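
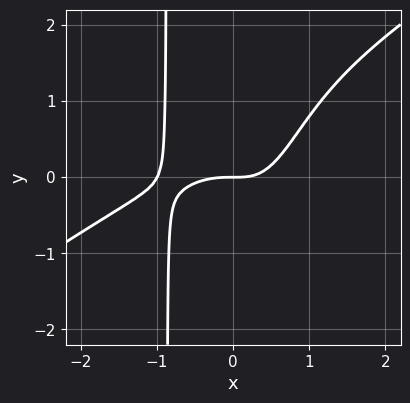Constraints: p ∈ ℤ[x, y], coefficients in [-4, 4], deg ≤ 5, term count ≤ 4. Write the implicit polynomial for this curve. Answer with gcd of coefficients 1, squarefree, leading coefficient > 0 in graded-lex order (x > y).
Degree: no degree-3 curve has this shape, so deg p = 4.
Against the integer gridlines: among the integer gridlines, it crosses the x-axis at x ∈ {-1, 0}; it meets the y-axis at y = 0 (among the integer gridlines).
Fitting integer coefficients to these (and the overall shape) gives p.

2*x^4 - 3*x^3*y + 2*x^3 - 2*y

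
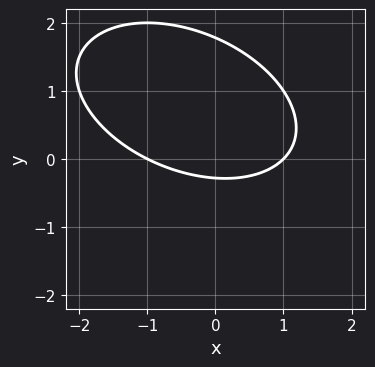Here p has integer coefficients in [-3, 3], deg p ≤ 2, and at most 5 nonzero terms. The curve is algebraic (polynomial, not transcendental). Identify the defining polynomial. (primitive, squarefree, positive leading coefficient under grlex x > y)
x^2 + x*y + 2*y^2 - 3*y - 1

1. Degree: a generic line meets the curve in up to 2 points, so deg p = 2.
2. From the axis intercepts and sections: among the integer gridlines, it crosses the x-axis at x ∈ {-1, 1}.
3. Together with the visible shape, these determine p as stated.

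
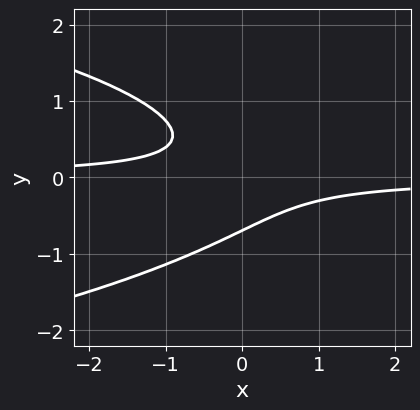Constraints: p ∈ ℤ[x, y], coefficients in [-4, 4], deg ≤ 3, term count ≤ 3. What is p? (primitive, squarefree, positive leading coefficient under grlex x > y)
First, degree: the shape is more complex than any degree-2 curve, so deg p = 3.
Next, checking where it meets the axes: it misses every integer gridline on the x-axis.
Finally, fitting integer coefficients to these (and the overall shape) gives p.

3*y^3 + 3*x*y + 1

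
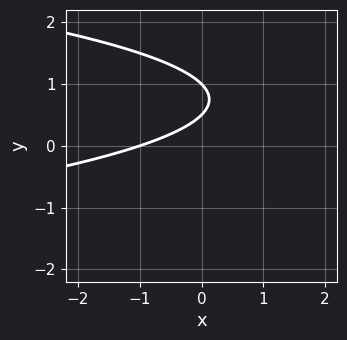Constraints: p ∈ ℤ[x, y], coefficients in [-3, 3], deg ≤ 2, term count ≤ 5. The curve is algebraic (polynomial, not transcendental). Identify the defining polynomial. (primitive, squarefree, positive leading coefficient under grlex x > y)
First, the degree is 2 — no degree-1 curve has this shape.
Next, from the visible intercepts: it crosses the y-axis at the gridline y = 1; it crosses the x-axis at the gridline x = -1.
Finally, the integer polynomial consistent with all of this is the stated p.

2*y^2 + x - 3*y + 1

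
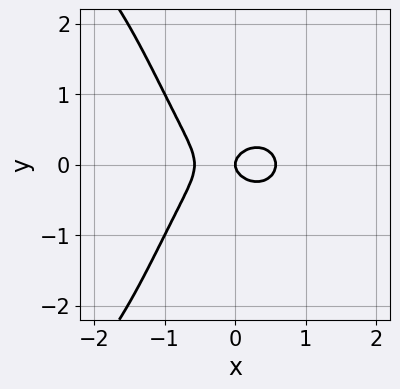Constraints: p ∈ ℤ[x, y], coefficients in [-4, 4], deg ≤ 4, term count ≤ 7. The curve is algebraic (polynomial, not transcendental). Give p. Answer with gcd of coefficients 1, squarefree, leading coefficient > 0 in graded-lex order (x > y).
x^2*y^2 + 3*x^3 + 2*x*y^2 + 3*y^2 - x

deg p = 4.
Symmetries: mirror symmetry y ↦ −y ⇒ only even powers of y.
Observable constraints: it crosses the x-axis at the gridline x = 0; one y-axis crossing is at y = 0.
The integer polynomial consistent with all of this is the stated p.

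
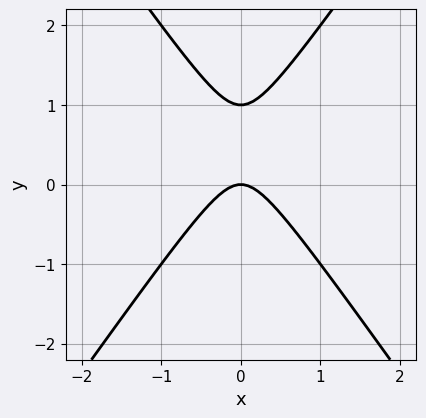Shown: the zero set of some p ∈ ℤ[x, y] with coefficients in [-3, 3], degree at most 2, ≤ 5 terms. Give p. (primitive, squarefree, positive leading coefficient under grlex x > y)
2*x^2 - y^2 + y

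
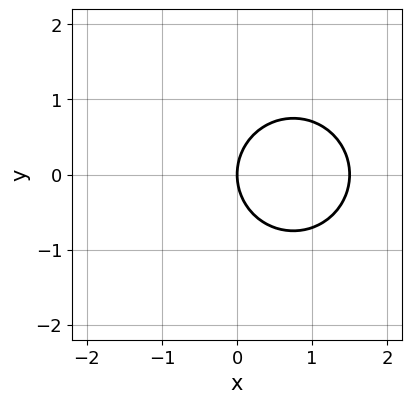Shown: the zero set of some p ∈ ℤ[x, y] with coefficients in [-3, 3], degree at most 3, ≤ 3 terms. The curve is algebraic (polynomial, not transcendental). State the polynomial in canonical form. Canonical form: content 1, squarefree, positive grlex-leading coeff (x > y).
First, deg p = 2. The shape is more complex than any degree-1 curve.
Then, symmetries: it's symmetric under y → −y, forcing even powers of y.
Next, checking where it meets the axes: one y-axis crossing is at y = 0; one x-axis crossing is at x = 0.
Finally, solving for integer coefficients yields p as stated.

2*x^2 + 2*y^2 - 3*x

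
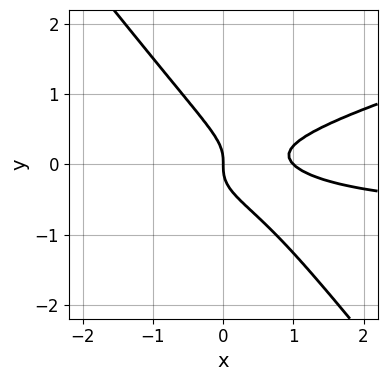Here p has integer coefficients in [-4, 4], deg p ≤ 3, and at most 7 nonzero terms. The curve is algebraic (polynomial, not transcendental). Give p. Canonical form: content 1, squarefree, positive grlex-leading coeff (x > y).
x^2*y - 3*x*y^2 - 3*y^3 + x^2 - x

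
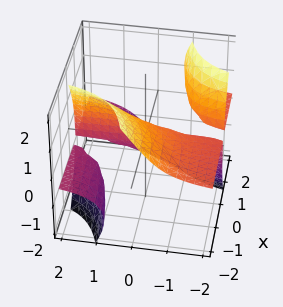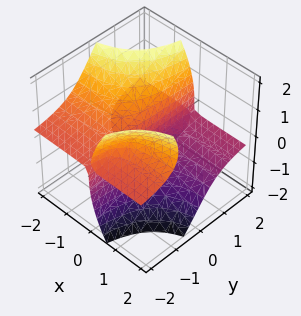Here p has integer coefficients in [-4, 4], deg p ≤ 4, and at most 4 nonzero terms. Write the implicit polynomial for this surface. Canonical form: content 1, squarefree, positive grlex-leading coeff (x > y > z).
3*x*y*z + z^3 + 2*x

1. There are 3 components. They look like related sheets of one shape, so recover p as a whole.
2. The degree is 3 — no degree-2 surface has this shape.
3. Observable constraints: one x-axis crossing is at x = 0; every point of the y-axis in the box is on the surface.
4. These observations pin down the coefficients.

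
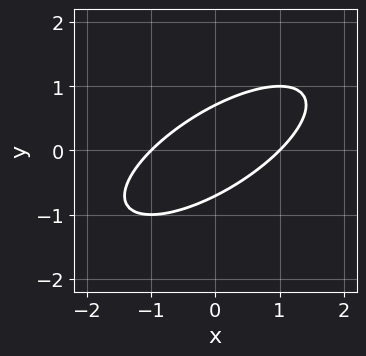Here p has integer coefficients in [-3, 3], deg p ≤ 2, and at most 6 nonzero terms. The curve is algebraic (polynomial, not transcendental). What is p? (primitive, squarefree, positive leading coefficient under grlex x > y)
First, degree: no degree-1 curve has this shape, so deg p = 2.
Next, from the axis intercepts and sections: the x-axis gridline crossings are at x ∈ {-1, 1}.
Finally, fitting integer coefficients to these (and the overall shape) gives p.

x^2 - 2*x*y + 2*y^2 - 1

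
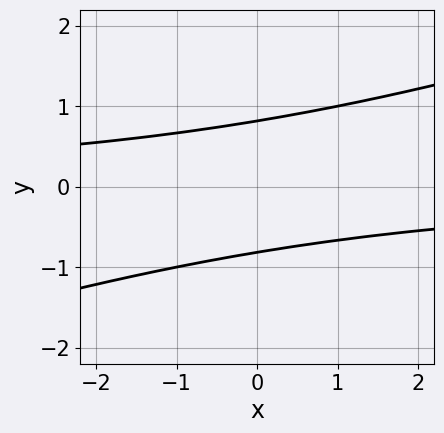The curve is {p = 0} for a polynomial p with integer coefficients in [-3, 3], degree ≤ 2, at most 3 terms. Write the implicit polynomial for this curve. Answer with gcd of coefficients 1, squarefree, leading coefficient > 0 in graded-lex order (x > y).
x*y - 3*y^2 + 2

First, the degree is 2 — a generic line meets the curve in up to 2 points.
Then, from the visible intercepts: the curve avoids every integer x-axis point in the box.
Finally, these observations pin down the coefficients.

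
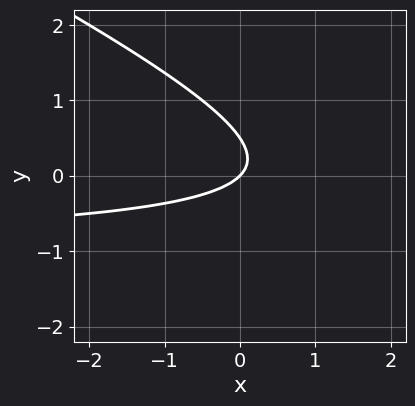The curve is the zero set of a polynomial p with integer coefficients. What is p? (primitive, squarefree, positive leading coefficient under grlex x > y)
First, the degree is 2 — no degree-1 curve has this shape.
Next, against the integer gridlines: one x-axis crossing is at x = 0; one y-axis crossing is at y = 0.
Finally, fitting integer coefficients to these (and the overall shape) gives p.

x*y + 2*y^2 + x - y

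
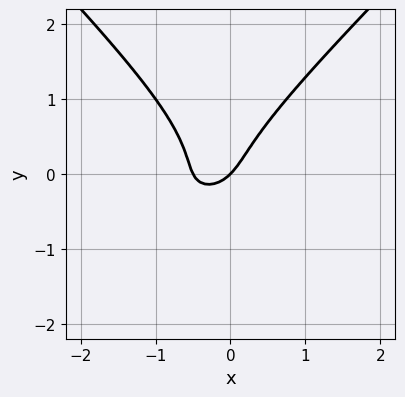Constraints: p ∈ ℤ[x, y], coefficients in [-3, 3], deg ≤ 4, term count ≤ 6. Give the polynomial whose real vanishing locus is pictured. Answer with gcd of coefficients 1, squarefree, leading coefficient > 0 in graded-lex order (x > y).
(a) deg p = 3. The shape is more complex than any degree-2 curve.
(b) Against the integer gridlines: it crosses the y-axis at the gridline y = 0; one x-axis crossing is at x = 0.
(c) These observations pin down the coefficients.

2*x^2*y - 2*y^3 + 2*x^2 + x - y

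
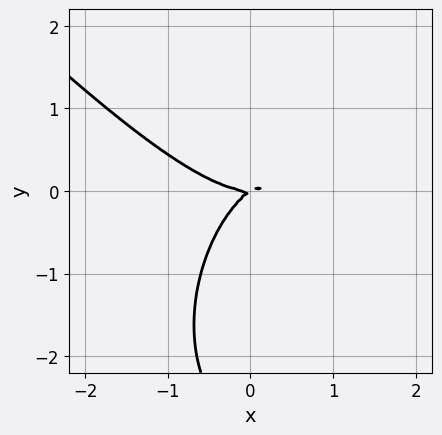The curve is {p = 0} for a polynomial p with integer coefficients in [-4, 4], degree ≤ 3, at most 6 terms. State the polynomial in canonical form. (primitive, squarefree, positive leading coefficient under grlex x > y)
2*x^3 + x^2*y + y^3 - 2*x*y + 3*y^2

1. deg p = 3. A generic line meets the curve in up to 3 points.
2. Checking where it meets the axes: it crosses the x-axis at the gridline x = 0; it crosses the y-axis at the gridline y = 0.
3. Matching integer coefficients to the picture gives p.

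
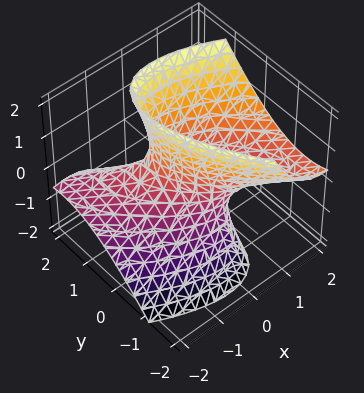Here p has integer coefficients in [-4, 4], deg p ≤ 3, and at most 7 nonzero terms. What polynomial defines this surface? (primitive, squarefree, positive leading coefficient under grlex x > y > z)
deg p = 2. A generic line meets the surface in up to 2 points.
From the visible intercepts: the surface avoids every integer z-axis point in the box.
Solving for integer coefficients yields p as stated.

2*x^2 + 3*x*y - 3*x*z + 2*y^2 - z^2 - 1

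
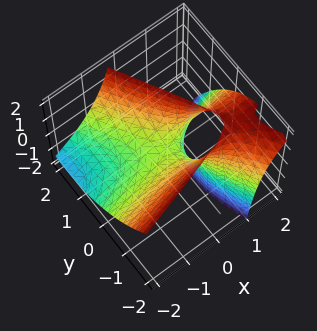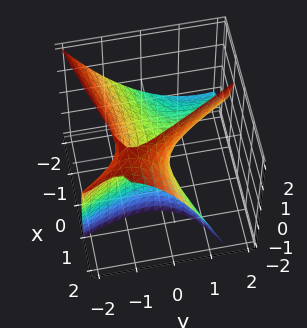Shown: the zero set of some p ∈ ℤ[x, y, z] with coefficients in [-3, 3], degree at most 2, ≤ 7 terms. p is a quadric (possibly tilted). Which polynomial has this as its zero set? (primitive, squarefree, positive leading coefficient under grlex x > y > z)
Degree: the shape is more complex than any degree-1 surface, so deg p = 2.
Observable constraints: it meets the x-axis at x = 0 (among the integer gridlines); one y-axis crossing is at y = 0.
The integer polynomial consistent with all of this is the stated p.

x^2 - 3*x*y - 3*x*z - 2*y^2 + 2*z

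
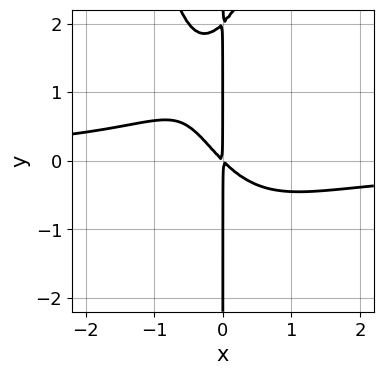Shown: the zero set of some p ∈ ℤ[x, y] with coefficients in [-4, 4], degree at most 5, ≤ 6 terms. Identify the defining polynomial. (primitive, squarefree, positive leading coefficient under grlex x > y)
First, deg p = 4. A generic line meets the curve in up to 4 points.
Next, reading off the gridlines: every point of the y-axis in the box is on the curve.
Finally, the integer polynomial consistent with all of this is the stated p.

2*x^3*y - x*y^2 + 2*x^2 + 2*x*y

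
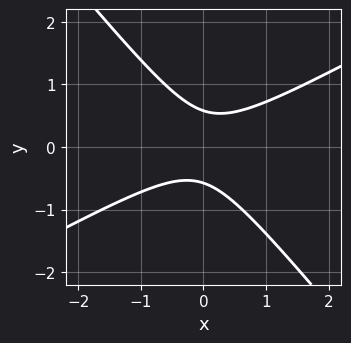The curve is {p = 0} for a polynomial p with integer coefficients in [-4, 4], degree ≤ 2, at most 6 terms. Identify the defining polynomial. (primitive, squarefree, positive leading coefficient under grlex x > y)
First, deg p = 2. No degree-1 curve has this shape.
Next, from the axis intercepts and sections: the curve avoids every integer x-axis point in the box.
Finally, assembling these constraints gives the stated polynomial.

2*x^2 - 2*x*y - 3*y^2 + 1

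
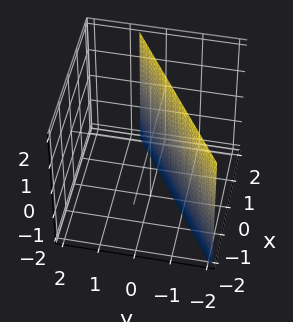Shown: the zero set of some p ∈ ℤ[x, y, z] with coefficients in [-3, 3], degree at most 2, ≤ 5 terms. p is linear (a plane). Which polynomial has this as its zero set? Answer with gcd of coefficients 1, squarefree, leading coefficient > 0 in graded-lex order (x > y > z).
2*x - 3*y - 2

deg p = 1. The surface is flat (a plane).
From the axis intercepts and sections: it misses every integer gridline on the z-axis; one x-axis crossing is at x = 1.
Assembling these constraints gives the stated polynomial.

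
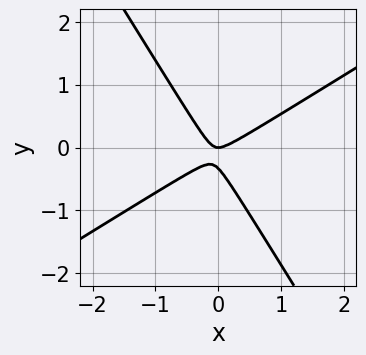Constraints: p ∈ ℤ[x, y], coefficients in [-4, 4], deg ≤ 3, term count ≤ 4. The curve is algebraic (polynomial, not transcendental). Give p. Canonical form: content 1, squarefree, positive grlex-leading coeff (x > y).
Degree: the shape is more complex than any degree-1 curve, so deg p = 2.
Against the integer gridlines: it crosses the x-axis at the gridline x = 0; it crosses the y-axis at the gridline y = 0.
The integer polynomial consistent with all of this is the stated p.

3*x^2 - 3*x*y - 3*y^2 - y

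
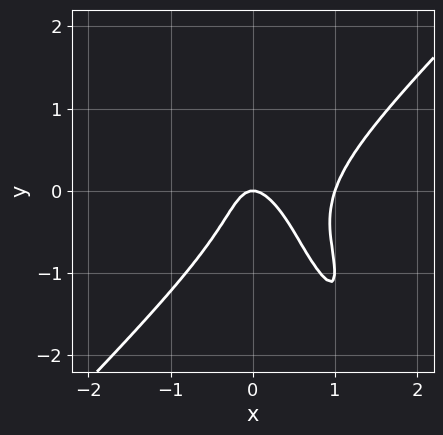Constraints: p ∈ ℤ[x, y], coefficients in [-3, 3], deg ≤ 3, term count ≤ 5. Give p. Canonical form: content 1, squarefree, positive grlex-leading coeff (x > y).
The degree is 3 — no degree-2 curve has this shape.
Observable constraints: among the integer gridlines, it crosses the x-axis at x ∈ {0, 1}; it crosses the y-axis at the gridline y = 0.
The integer polynomial consistent with all of this is the stated p.

3*x^3 - 2*x*y^2 - y^3 - 3*x^2 - y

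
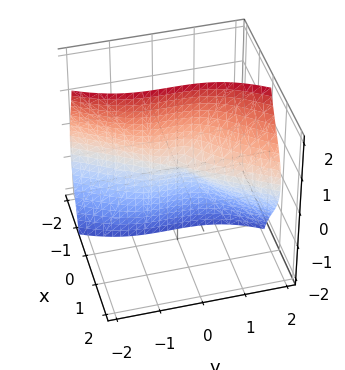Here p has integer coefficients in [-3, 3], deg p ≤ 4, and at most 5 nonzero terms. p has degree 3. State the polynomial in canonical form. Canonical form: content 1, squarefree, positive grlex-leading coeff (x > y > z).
First, degree: no degree-2 surface has this shape, so deg p = 3.
Next, from the axis intercepts and sections: one x-axis crossing is at x = 0; it crosses the z-axis at the gridline z = 0; it crosses the y-axis at the gridline y = 0.
Finally, matching integer coefficients to the picture gives p.

2*x^3 + x*y^2 + 3*x*z^2 - y^3 + z^2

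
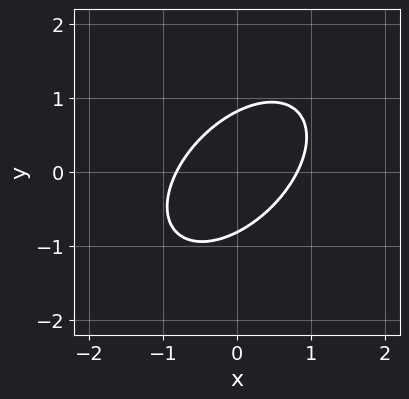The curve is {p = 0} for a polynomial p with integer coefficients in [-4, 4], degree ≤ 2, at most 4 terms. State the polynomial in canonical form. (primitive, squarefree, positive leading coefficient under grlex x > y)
3*x^2 - 3*x*y + 3*y^2 - 2

First, the degree is 2 — no degree-1 curve has this shape.
Finally, the integer polynomial consistent with all of this is the stated p.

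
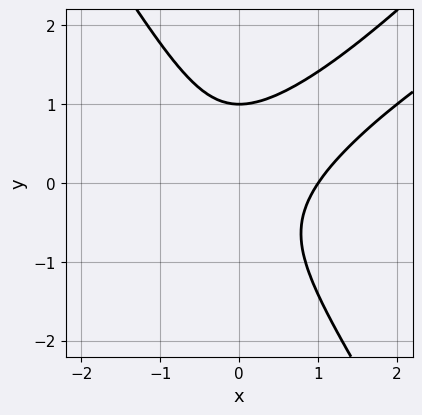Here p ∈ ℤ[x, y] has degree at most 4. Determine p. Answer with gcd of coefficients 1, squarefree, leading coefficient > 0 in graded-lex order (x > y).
x^3 - 2*x^2*y + y^3 - 1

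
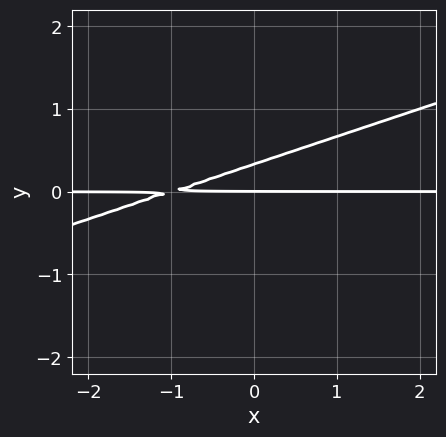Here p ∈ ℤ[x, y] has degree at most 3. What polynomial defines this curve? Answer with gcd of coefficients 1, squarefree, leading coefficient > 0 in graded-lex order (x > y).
x*y - 3*y^2 + y

First, the degree is 2 — no degree-1 curve has this shape.
Then, from the axis intercepts and sections: it crosses the y-axis at the gridline y = 0; every point of the x-axis in the box is on the curve.
Finally, matching integer coefficients to the picture gives p.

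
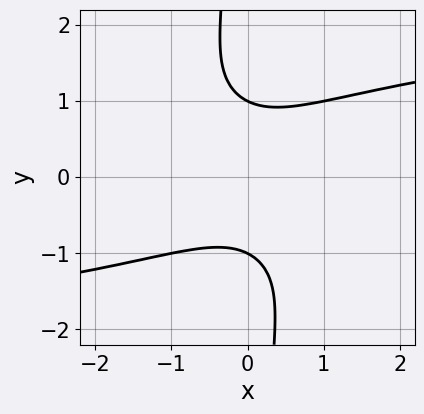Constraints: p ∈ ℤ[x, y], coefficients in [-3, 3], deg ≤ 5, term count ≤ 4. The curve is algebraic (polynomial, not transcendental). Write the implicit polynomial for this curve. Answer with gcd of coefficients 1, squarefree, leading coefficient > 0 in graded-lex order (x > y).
The degree is 4 — a generic line meets the curve in up to 4 points.
Checking where it meets the axes: among the integer gridlines, it crosses the y-axis at y ∈ {-1, 1}; no x-intercept at any integer in the box.
Solving for integer coefficients yields p as stated.

x*y^3 - x^2 + y^2 - 1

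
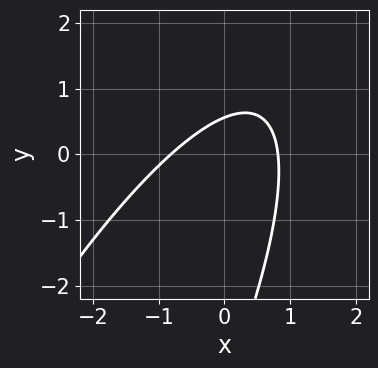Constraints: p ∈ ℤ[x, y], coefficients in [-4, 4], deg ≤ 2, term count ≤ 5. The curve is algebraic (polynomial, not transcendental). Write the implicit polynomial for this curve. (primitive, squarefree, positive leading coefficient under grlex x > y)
3*x^2 - 3*x*y + y^2 + 3*y - 2

First, the degree is 2 — no degree-1 curve has this shape.
Finally, solving for integer coefficients yields p as stated.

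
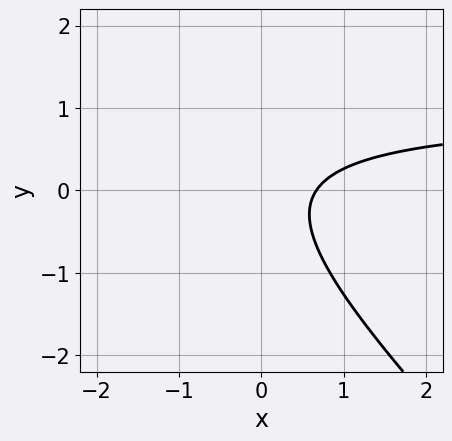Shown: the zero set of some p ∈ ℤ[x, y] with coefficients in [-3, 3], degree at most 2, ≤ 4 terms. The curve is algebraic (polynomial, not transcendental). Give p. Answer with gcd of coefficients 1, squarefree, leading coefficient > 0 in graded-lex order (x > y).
3*x*y + 3*y^2 - 3*x + 2

First, degree: a generic line meets the curve in up to 2 points, so deg p = 2.
Next, checking where it meets the axes: no y-intercept at any integer in the box.
Finally, putting this together gives p.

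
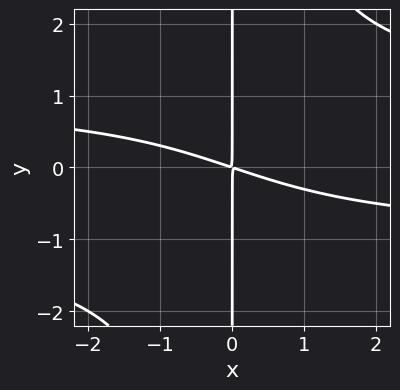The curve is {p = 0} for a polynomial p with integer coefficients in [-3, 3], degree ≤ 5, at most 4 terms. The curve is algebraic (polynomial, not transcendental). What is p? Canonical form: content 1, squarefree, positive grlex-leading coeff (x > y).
x^2*y^2 - x^2 - 3*x*y

(a) deg p = 4. No degree-3 curve has this shape.
(b) Against the integer gridlines: the visible y-axis segment lies entirely on the curve.
(c) Assembling these constraints gives the stated polynomial.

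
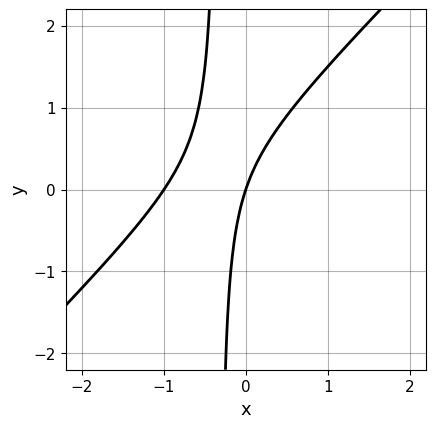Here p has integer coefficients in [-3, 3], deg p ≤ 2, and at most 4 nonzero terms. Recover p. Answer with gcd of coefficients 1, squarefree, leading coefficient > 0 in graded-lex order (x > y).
1. The degree is 2 — the shape is more complex than any degree-1 curve.
2. From the axis intercepts and sections: it meets the y-axis at y = 0 (among the integer gridlines); the x-axis gridline crossings are at x ∈ {-1, 0}.
3. Putting this together gives p.

3*x^2 - 3*x*y + 3*x - y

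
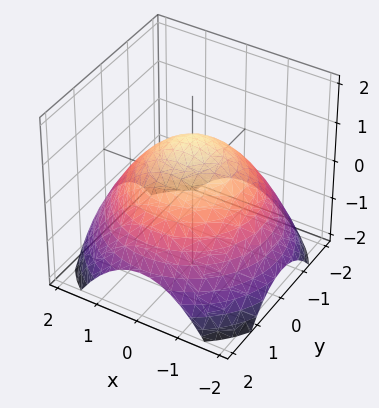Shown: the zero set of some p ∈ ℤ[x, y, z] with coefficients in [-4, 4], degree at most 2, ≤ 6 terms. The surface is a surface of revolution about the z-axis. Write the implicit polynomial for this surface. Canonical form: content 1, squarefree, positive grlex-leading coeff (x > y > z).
x^2 + y^2 + 2*z - 2

(a) deg p = 2.
(b) Symmetries: the surface is invariant under rotation about z: p = q(x² + y², z).
(c) Checking where it meets the axes: a circular section at z = 0 has radius between 1 and 2; it crosses the z-axis at the gridline z = 1.
(d) Putting this together gives p.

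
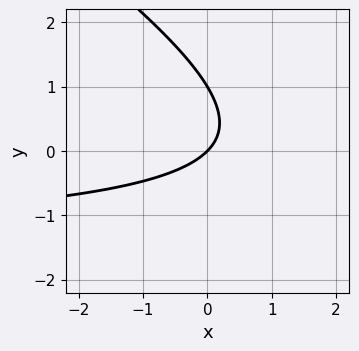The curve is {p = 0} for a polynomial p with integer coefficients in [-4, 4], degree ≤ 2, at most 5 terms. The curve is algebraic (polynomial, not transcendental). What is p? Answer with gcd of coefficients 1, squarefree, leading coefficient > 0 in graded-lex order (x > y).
(a) The degree is 2 — no degree-1 curve has this shape.
(b) Observable constraints: the y-axis gridline crossings are at y ∈ {0, 1}; one x-axis crossing is at x = 0.
(c) Together with the visible shape, these determine p as stated.

2*x*y + 3*y^2 + 3*x - 3*y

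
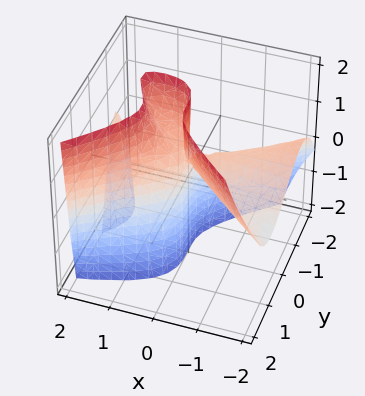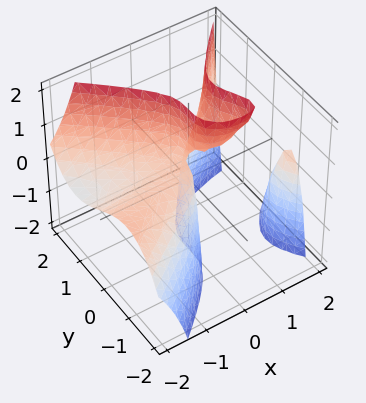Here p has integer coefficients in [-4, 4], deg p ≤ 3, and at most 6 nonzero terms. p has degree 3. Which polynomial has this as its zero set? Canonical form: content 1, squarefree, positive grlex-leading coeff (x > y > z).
2*x^2*y + 2*x^2*z - 3*y^3 - 3*x*z + 2*x

First, I count 2 distinct pieces. Treating them together as one polynomial.
Then, the degree is 3 — no degree-2 surface has this shape.
Next, checking where it meets the axes: the visible z-axis segment lies entirely on the surface; it meets the x-axis at x = 0 (among the integer gridlines); it meets the y-axis at y = 0 (among the integer gridlines).
Finally, matching integer coefficients to the picture gives p.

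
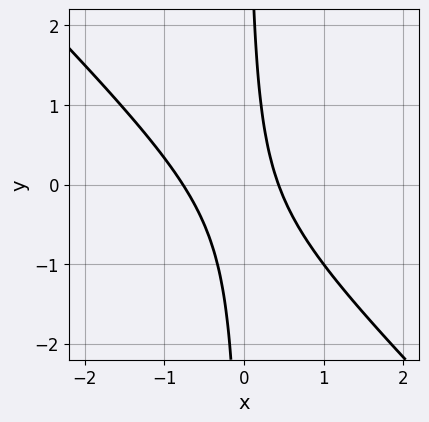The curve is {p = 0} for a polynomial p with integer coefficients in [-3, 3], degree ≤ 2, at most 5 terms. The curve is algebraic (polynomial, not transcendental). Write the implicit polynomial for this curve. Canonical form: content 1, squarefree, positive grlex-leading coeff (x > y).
3*x^2 + 3*x*y + x - 1

1. deg p = 2.
2. Checking where it meets the axes: the curve avoids every integer y-axis point in the box.
3. Solving for integer coefficients yields p as stated.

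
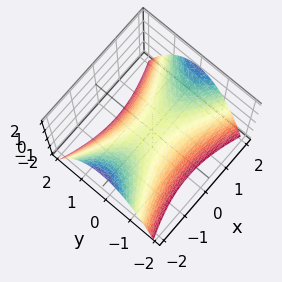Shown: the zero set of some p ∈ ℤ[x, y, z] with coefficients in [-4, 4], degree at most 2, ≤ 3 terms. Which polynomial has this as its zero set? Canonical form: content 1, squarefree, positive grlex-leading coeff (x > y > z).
x^2 - 3*y^2 - 3*z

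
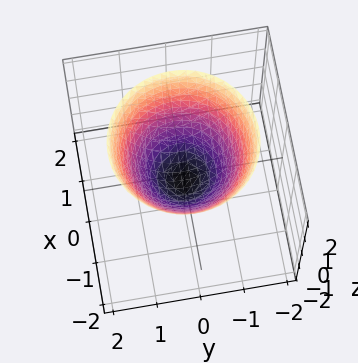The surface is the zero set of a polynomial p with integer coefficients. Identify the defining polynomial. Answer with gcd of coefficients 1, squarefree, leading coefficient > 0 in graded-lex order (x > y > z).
deg p = 2.
Symmetry: the surface is invariant under rotation about z: p = q(x² + y², z).
From the visible intercepts: a circular section at z = 1 has radius between 1 and 2.
Putting this together gives p.

2*x^2 + 2*y^2 - 2*z - 1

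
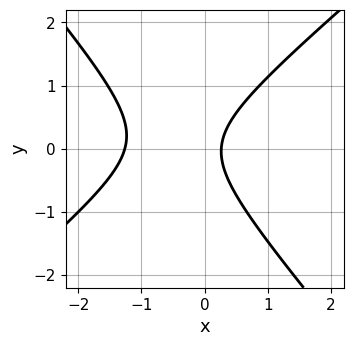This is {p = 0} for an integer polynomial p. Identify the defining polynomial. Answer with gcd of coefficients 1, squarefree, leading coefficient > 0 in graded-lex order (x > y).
deg p = 2.
Against the integer gridlines: it misses every integer gridline on the y-axis.
The integer polynomial consistent with all of this is the stated p.

3*x^2 - x*y - 3*y^2 + 3*x - 1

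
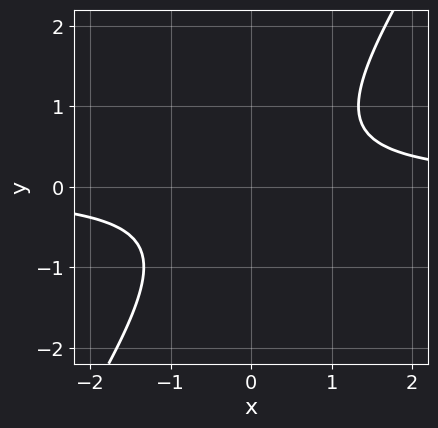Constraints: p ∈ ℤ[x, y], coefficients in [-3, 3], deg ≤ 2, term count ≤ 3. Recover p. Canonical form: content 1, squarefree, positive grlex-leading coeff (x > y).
3*x*y - 2*y^2 - 2

(a) The degree is 2 — a generic line meets the curve in up to 2 points.
(b) Against the integer gridlines: the curve avoids every integer y-axis point in the box; no x-intercept at any integer in the box.
(c) Assembling these constraints gives the stated polynomial.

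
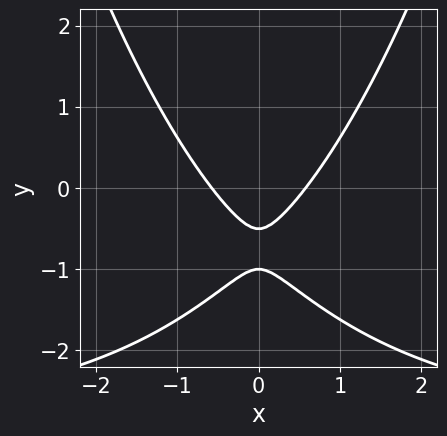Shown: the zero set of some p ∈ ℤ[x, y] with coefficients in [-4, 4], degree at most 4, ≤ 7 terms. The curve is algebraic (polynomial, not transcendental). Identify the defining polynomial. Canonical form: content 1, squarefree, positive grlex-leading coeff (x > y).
The degree is 3 — the shape is more complex than any degree-2 curve.
Symmetries: it's symmetric under x → −x, forcing even powers of x.
Against the integer gridlines: it crosses the y-axis at the gridline y = -1.
Assembling these constraints gives the stated polynomial.

x^2*y + 3*x^2 - 2*y^2 - 3*y - 1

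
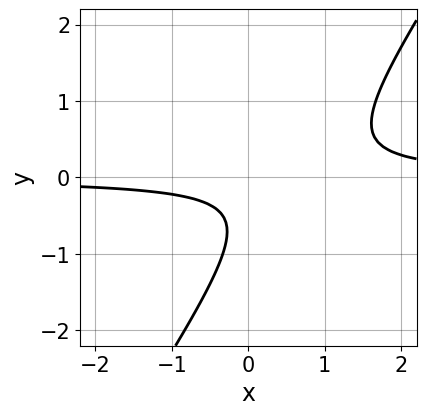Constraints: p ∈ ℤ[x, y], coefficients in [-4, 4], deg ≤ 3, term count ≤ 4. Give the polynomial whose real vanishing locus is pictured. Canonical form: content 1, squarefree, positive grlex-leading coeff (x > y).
3*x*y - 2*y^2 - 2*y - 1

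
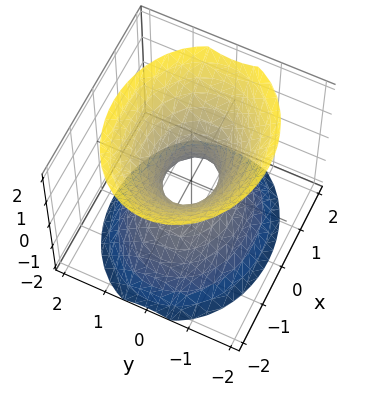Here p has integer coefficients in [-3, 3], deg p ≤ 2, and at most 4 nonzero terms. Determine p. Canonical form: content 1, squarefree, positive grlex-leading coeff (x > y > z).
2*x^2 + 3*y^2 - 2*z^2 - 1

deg p = 2. One connected sheet with a waist; a quadric.
Symmetries: the x ↦ −x reflection is a symmetry, so x appears only in even powers; the z ↦ −z reflection is a symmetry, so z appears only in even powers; mirror symmetry y ↦ −y ⇒ only even powers of y.
Checking where it meets the axes: the surface avoids every integer z-axis point in the box.
Together with the visible shape, these determine p as stated.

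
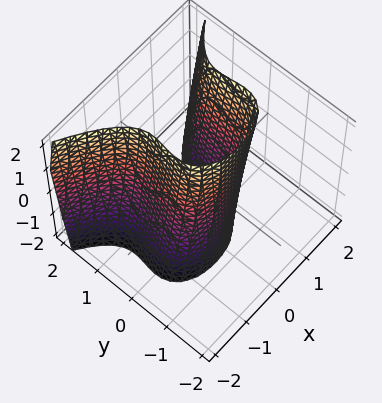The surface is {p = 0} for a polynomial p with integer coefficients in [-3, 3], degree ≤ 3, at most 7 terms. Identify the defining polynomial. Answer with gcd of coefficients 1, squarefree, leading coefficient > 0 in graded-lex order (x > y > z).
3*y^3 - 3*x^2 + x*z - 3*y^2 + 3

(a) deg p = 3.
(b) From the axis intercepts and sections: among the integer gridlines, it crosses the x-axis at x ∈ {-1, 1}; the surface avoids every integer z-axis point in the box.
(c) Assembling these constraints gives the stated polynomial.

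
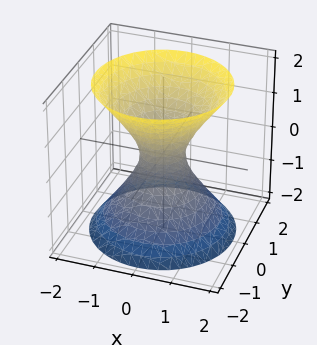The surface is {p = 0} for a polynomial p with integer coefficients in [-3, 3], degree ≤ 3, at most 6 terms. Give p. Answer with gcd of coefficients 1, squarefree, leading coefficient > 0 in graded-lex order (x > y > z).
3*x^2 + 3*y^2 - 2*z^2 - 1

First, deg p = 2. A generic line meets the surface in up to 2 points.
Next, symmetries: rotational symmetry about the z-axis ⇒ p depends on x, y only through x² + y².
Next, reading off the gridlines: a circular section at z = -2 has radius between 1 and 2; no z-intercept at any integer in the box.
Finally, these observations pin down the coefficients.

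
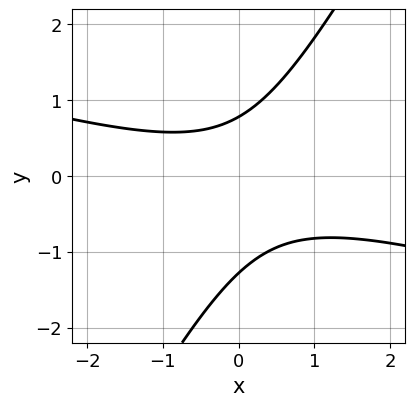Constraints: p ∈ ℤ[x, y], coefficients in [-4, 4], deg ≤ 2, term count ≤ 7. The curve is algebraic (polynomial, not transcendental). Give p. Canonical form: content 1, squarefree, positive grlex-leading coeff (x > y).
x^2 + 3*x*y - 2*y^2 - y + 2

1. Degree: the shape is more complex than any degree-1 curve, so deg p = 2.
2. From the axis intercepts and sections: it misses every integer gridline on the x-axis.
3. These observations pin down the coefficients.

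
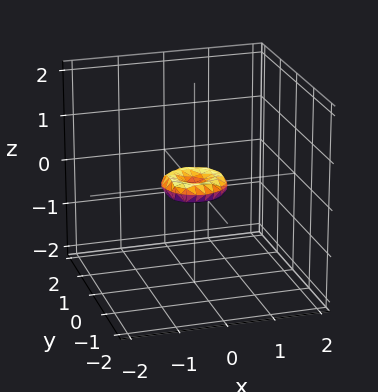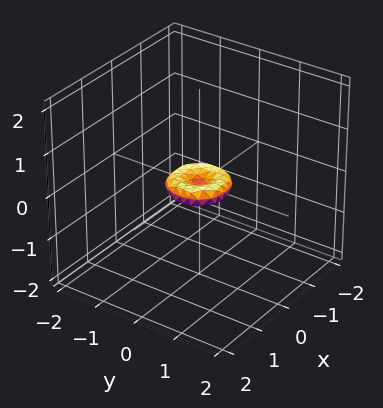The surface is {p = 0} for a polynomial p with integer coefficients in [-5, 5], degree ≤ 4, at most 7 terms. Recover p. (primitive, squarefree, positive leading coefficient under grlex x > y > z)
2*x^4 + 4*x^2*y^2 + 2*y^4 - x^2 - y^2 + 3*z^2

(a) Degree: a generic line meets the surface in up to 4 points, so deg p = 4.
(b) By symmetry, every cross-section ⟂ z is a circle, so x, y appear only via x² + y².
(c) From the axis intercepts and sections: one y-axis crossing is at y = 0; a circular section at z = 0 has radius between 0 and 1; it crosses the x-axis at the gridline x = 0.
(d) Matching integer coefficients to the picture gives p.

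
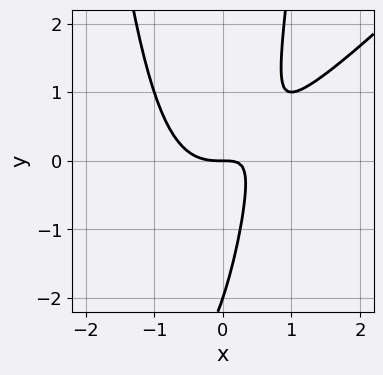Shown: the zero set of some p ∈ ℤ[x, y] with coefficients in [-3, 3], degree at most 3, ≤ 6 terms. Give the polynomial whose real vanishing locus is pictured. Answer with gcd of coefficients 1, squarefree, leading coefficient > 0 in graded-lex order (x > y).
(a) The degree is 3 — no degree-2 curve has this shape.
(b) From the axis intercepts and sections: the y-axis gridline crossings are at y ∈ {-2, 0}; it crosses the x-axis at the gridline x = 0.
(c) Putting this together gives p.

3*x^3 - 3*x^2*y - 3*x*y + y^2 + 2*y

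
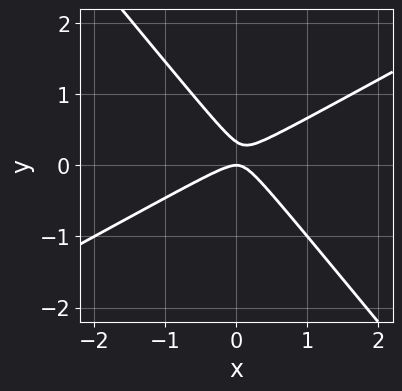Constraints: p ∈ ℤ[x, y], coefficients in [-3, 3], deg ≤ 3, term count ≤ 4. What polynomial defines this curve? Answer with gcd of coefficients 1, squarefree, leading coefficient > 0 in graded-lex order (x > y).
First, the degree is 2 — no degree-1 curve has this shape.
Then, against the integer gridlines: one y-axis crossing is at y = 0; it meets the x-axis at x = 0 (among the integer gridlines).
Finally, assembling these constraints gives the stated polynomial.

2*x^2 - 2*x*y - 3*y^2 + y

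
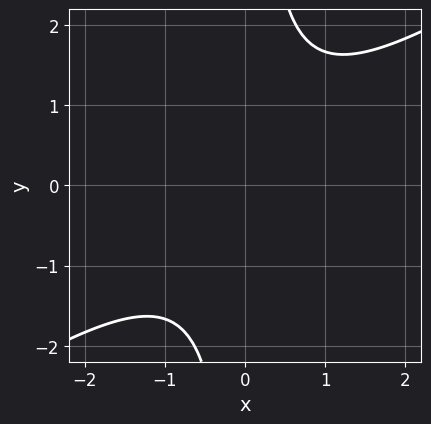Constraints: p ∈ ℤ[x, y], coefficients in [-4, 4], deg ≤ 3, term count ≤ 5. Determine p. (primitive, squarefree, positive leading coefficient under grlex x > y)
The degree is 2 — the shape is more complex than any degree-1 curve.
From the visible intercepts: no x-intercept at any integer in the box; the curve avoids every integer y-axis point in the box.
Solving for integer coefficients yields p as stated.

2*x^2 - 3*x*y + 3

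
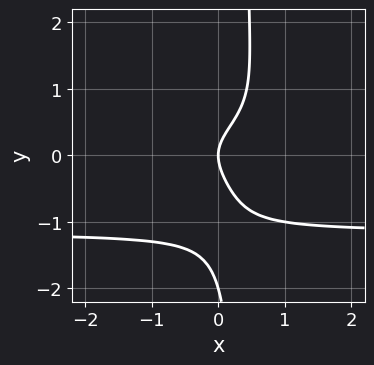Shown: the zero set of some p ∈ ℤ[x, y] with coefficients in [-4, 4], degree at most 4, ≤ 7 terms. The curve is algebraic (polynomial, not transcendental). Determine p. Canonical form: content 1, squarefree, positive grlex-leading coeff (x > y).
3*x*y^3 + 2*x*y^2 - y^3 - 2*y^2 + 2*x

(a) deg p = 4. A generic line meets the curve in up to 4 points.
(b) From the visible intercepts: among the integer gridlines, it crosses the y-axis at y ∈ {-2, 0}; it meets the x-axis at x = 0 (among the integer gridlines).
(c) Solving for integer coefficients yields p as stated.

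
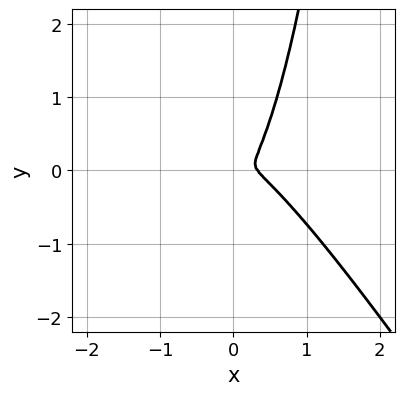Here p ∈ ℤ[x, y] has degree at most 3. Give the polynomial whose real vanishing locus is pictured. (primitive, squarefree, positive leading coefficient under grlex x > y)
1. Degree: a generic line meets the curve in up to 3 points, so deg p = 3.
2. Matching integer coefficients to the picture gives p.

3*x^3 + 2*x^2*y - x^2 - y^2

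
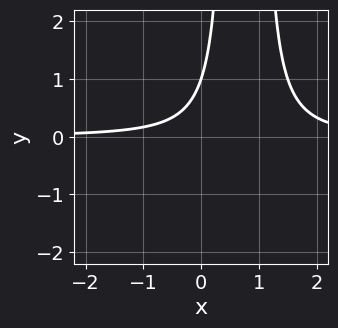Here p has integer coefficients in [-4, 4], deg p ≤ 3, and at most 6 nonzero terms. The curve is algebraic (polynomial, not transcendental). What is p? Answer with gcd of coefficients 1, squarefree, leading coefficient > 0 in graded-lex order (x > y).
(a) Degree: the shape is more complex than any degree-2 curve, so deg p = 3.
(b) From the axis intercepts and sections: the curve avoids every integer x-axis point in the box; it meets the y-axis at y = 1 (among the integer gridlines).
(c) Matching integer coefficients to the picture gives p.

2*x^2*y - 3*x*y + y - 1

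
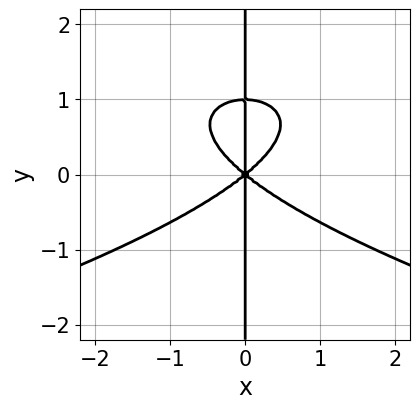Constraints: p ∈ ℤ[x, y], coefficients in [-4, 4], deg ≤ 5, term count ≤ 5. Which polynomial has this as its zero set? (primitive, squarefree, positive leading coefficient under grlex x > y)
3*x*y^3 + 2*x^3 - 3*x*y^2

(a) deg p = 4. The shape is more complex than any degree-3 curve.
(b) Reading off the gridlines: one x-axis crossing is at x = 0; the visible y-axis segment lies entirely on the curve.
(c) The integer polynomial consistent with all of this is the stated p.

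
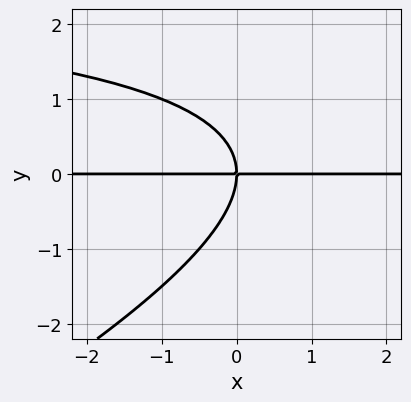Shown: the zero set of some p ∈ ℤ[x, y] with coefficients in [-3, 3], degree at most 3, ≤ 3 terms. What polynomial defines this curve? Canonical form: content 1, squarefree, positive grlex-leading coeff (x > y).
x*y^2 - 2*y^3 - 3*x*y

1. Degree: the shape is more complex than any degree-2 curve, so deg p = 3.
2. From the visible intercepts: every point of the x-axis in the box is on the curve; it meets the y-axis at y = 0 (among the integer gridlines).
3. Fitting integer coefficients to these (and the overall shape) gives p.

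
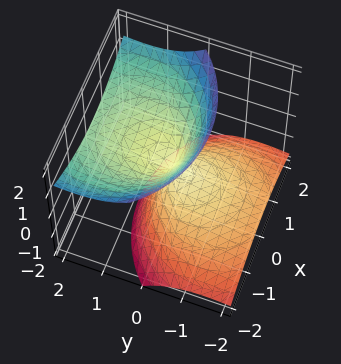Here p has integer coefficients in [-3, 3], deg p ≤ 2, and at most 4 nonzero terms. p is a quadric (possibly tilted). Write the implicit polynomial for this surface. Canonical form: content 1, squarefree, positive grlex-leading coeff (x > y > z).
First, the degree is 2 — the shape is more complex than any degree-1 surface.
Next, reading off the gridlines: one x-axis crossing is at x = 0; one z-axis crossing is at z = 0.
Finally, solving for integer coefficients yields p as stated.

x^2 + y^2 - 2*y*z - z^2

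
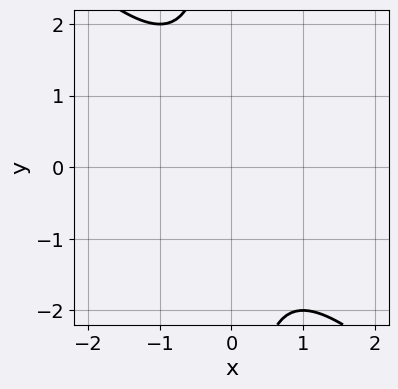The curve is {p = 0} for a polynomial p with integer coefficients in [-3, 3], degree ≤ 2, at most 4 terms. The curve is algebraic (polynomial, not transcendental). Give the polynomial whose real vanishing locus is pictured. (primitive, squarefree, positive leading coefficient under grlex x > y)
x^2 + x*y + 1

1. Degree: no degree-1 curve has this shape, so deg p = 2.
2. Reading off the gridlines: it misses every integer gridline on the x-axis; it misses every integer gridline on the y-axis.
3. Putting this together gives p.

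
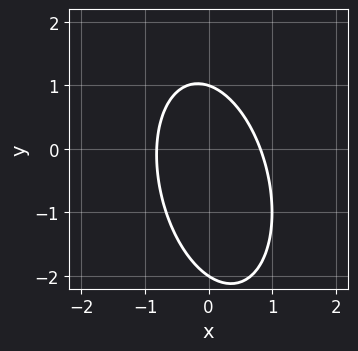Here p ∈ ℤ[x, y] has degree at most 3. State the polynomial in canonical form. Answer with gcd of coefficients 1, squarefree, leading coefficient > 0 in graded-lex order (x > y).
3*x^2 + x*y + y^2 + y - 2

First, degree: a generic line meets the curve in up to 2 points, so deg p = 2.
Next, from the axis intercepts and sections: among the integer gridlines, it crosses the y-axis at y ∈ {-2, 1}.
Finally, assembling these constraints gives the stated polynomial.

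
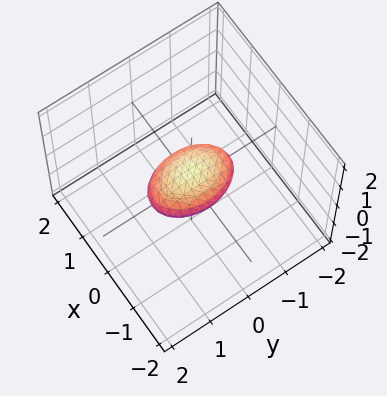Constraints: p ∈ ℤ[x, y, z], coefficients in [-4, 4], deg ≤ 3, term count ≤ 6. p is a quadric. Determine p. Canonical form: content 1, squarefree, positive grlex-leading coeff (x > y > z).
2*x^2 + y^2 + 3*z^2 - 1

First, the degree is 2 — a closed, bounded, convex surface; a quadric.
Next, symmetries: mirror symmetry x ↦ −x ⇒ only even powers of x; it's symmetric under y → −y, forcing even powers of y; it's symmetric under z → −z, forcing even powers of z.
Next, from the axis intercepts and sections: the y-axis gridline crossings are at y ∈ {-1, 1}.
Finally, these observations pin down the coefficients.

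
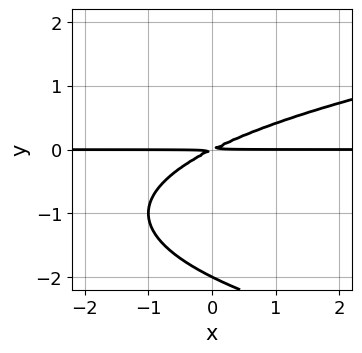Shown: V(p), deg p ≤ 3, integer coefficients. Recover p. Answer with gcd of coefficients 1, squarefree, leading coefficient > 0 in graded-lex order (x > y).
1. deg p = 3. No degree-2 curve has this shape.
2. Observable constraints: the visible x-axis segment lies entirely on the curve; it meets the y-axis at y = -2 (among the integer gridlines).
3. Solving for integer coefficients yields p as stated.

y^3 - x*y + 2*y^2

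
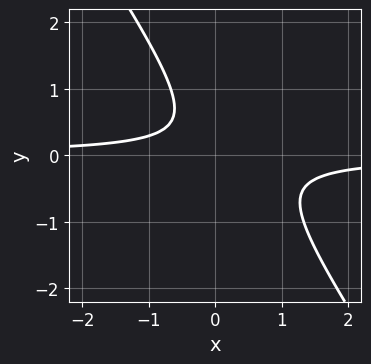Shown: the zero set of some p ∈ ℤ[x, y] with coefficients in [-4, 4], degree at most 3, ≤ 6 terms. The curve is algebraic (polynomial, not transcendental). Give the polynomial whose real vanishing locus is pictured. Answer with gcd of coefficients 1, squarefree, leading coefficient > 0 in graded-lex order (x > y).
First, the degree is 2 — a generic line meets the curve in up to 2 points.
Then, from the visible intercepts: the curve avoids every integer x-axis point in the box; no y-intercept at any integer in the box.
Finally, solving for integer coefficients yields p as stated.

3*x*y + 2*y^2 - y + 1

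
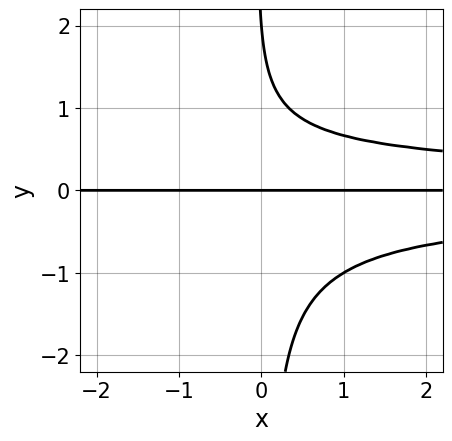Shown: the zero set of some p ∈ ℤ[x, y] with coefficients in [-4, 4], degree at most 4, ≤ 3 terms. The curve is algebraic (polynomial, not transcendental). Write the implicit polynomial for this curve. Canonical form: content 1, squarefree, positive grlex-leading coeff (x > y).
(a) deg p = 4.
(b) Against the integer gridlines: the y-axis gridline crossings are at y ∈ {0, 2}; every point of the x-axis in the box is on the curve.
(c) These observations pin down the coefficients.

3*x*y^3 + y^2 - 2*y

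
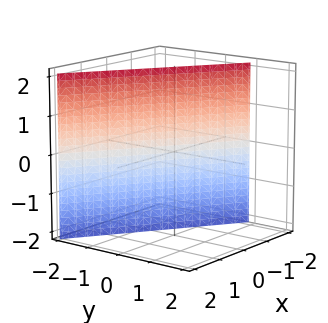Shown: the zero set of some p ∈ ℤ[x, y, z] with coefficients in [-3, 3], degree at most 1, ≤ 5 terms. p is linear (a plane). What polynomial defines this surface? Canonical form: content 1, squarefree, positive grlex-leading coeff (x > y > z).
1. The degree is 1 — every cross-section is a straight line — this is a plane.
2. From the visible intercepts: it meets the x-axis at x = -1 (among the integer gridlines); the surface avoids every integer z-axis point in the box.
3. Together with the visible shape, these determine p as stated.

2*x + 3*y + 2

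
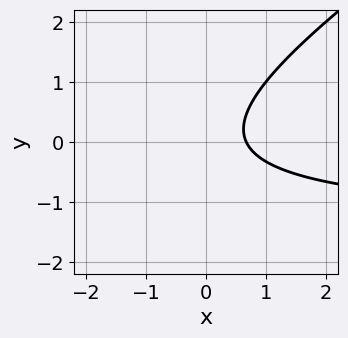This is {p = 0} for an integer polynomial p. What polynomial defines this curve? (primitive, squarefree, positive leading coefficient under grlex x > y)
2*x*y - 3*y^2 + 3*x - 2

(a) deg p = 2.
(b) Reading off the gridlines: it misses every integer gridline on the y-axis.
(c) Fitting integer coefficients to these (and the overall shape) gives p.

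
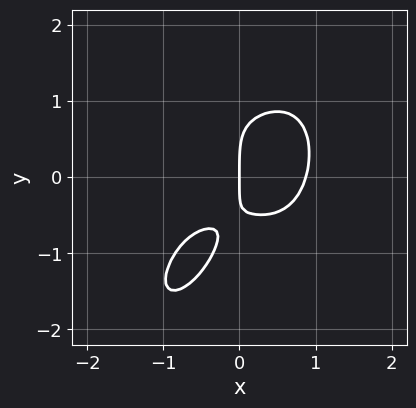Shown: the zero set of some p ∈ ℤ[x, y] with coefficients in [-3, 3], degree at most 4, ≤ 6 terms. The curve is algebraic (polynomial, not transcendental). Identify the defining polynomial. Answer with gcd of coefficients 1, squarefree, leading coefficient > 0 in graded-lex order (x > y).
(a) deg p = 4.
(b) From the axis intercepts and sections: one x-axis crossing is at x = 0; one y-axis crossing is at y = 0.
(c) Solving for integer coefficients yields p as stated.

3*x^4 + y^4 + 3*x*y^2 - 2*x*y - 2*x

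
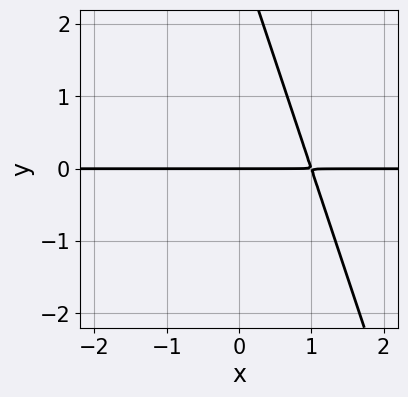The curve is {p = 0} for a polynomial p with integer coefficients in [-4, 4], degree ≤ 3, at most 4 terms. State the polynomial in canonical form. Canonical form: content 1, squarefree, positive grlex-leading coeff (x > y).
(a) deg p = 2.
(b) Reading off the gridlines: it meets the y-axis at y = 0 (among the integer gridlines); every point of the x-axis in the box is on the curve.
(c) Assembling these constraints gives the stated polynomial.

3*x*y + y^2 - 3*y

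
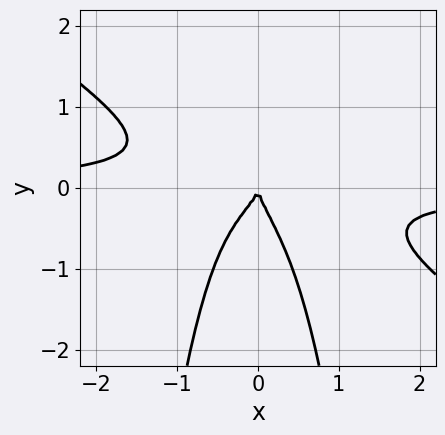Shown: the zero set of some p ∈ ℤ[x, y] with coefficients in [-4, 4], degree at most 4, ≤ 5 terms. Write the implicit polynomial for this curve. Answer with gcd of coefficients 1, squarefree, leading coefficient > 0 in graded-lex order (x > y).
The degree is 4 — no degree-3 curve has this shape.
From the visible intercepts: it meets the y-axis at y = 0 (among the integer gridlines); it crosses the x-axis at the gridline x = 0.
These observations pin down the coefficients.

2*x^3*y + 3*x^2*y^2 + x*y^2 + y^3 + x^2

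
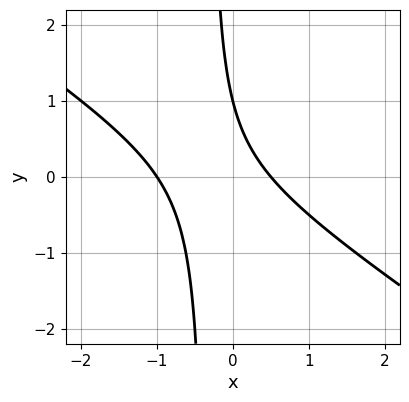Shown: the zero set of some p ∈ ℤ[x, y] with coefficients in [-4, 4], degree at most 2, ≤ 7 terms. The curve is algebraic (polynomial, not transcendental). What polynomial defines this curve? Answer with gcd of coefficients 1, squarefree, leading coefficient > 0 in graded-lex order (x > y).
2*x^2 + 3*x*y + x + y - 1

deg p = 2. No degree-1 curve has this shape.
Checking where it meets the axes: it meets the y-axis at y = 1 (among the integer gridlines); one x-axis crossing is at x = -1.
Together with the visible shape, these determine p as stated.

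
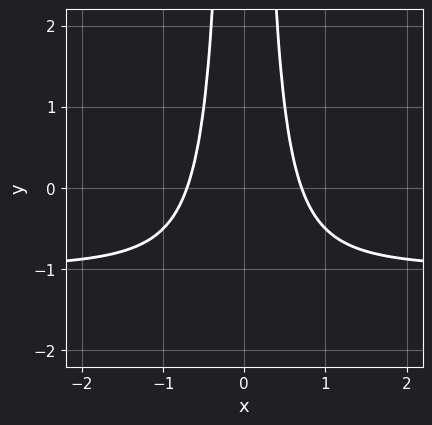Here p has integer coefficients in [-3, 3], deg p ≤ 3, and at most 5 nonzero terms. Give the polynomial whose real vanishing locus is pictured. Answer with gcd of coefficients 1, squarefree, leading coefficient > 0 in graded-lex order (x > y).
1. The degree is 3 — a generic line meets the curve in up to 3 points.
2. Symmetries: mirror symmetry x ↦ −x ⇒ only even powers of x.
3. Checking where it meets the axes: it misses every integer gridline on the y-axis.
4. Assembling these constraints gives the stated polynomial.

2*x^2*y + 2*x^2 - 1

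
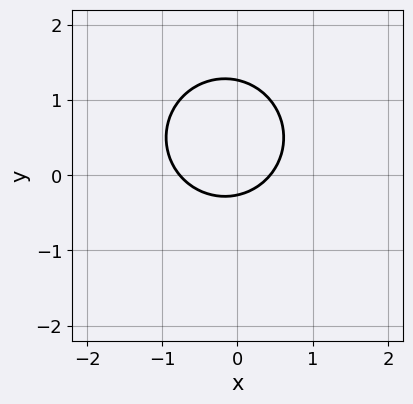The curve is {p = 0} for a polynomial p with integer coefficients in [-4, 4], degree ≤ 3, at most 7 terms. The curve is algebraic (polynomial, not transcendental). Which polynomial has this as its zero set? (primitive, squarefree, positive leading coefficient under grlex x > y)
First, the degree is 2 — no degree-1 curve has this shape.
Finally, matching integer coefficients to the picture gives p.

3*x^2 + 3*y^2 + x - 3*y - 1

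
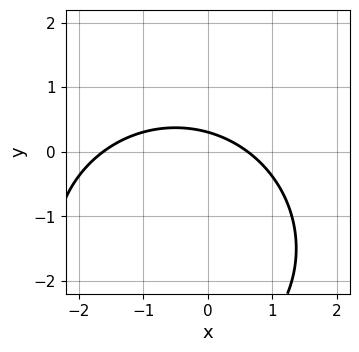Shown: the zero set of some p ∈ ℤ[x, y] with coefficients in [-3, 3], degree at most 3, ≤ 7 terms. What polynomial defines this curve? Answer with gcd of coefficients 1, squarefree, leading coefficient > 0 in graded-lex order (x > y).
1. deg p = 2.
2. Matching integer coefficients to the picture gives p.

x^2 + y^2 + x + 3*y - 1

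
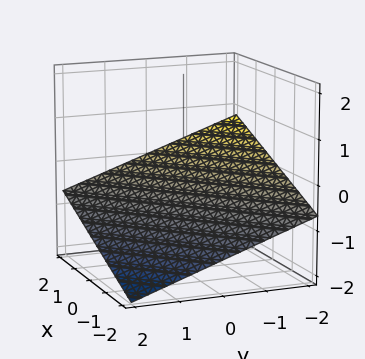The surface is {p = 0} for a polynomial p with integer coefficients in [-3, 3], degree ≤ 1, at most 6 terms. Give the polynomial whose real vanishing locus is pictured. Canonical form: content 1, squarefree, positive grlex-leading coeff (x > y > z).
x - y - 3*z - 2

deg p = 1.
From the visible intercepts: one x-axis crossing is at x = 2; it meets the y-axis at y = -2 (among the integer gridlines).
The integer polynomial consistent with all of this is the stated p.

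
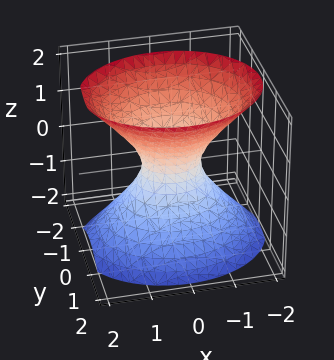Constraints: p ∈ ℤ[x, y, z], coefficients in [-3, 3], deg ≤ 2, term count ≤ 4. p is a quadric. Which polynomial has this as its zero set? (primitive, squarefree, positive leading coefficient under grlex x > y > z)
(a) The degree is 2 — one connected sheet with a waist; a quadric.
(b) Symmetries: it's symmetric under x → −x, forcing even powers of x; mirror symmetry z ↦ −z ⇒ only even powers of z; it's symmetric under y → −y, forcing even powers of y.
(c) Against the integer gridlines: the surface avoids every integer z-axis point in the box.
(d) The integer polynomial consistent with all of this is the stated p.

2*x^2 + 3*y^2 - 2*z^2 - 1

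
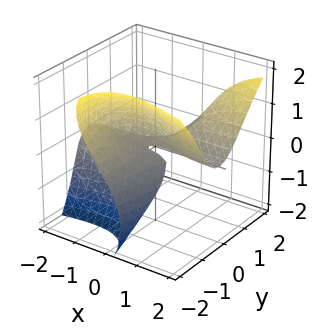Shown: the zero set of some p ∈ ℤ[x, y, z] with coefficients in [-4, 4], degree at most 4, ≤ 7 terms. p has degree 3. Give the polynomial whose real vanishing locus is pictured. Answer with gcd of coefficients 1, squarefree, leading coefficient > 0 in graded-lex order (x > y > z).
x^2*z - 2*x*y^2 - x*y*z + z^3 + 3*y*z

First, degree: a generic line meets the surface in up to 3 points, so deg p = 3.
Then, reading off the gridlines: every point of the x-axis in the box is on the surface; it meets the z-axis at z = 0 (among the integer gridlines); every point of the y-axis in the box is on the surface.
Finally, together with the visible shape, these determine p as stated.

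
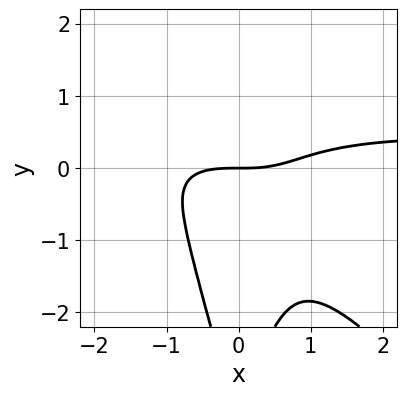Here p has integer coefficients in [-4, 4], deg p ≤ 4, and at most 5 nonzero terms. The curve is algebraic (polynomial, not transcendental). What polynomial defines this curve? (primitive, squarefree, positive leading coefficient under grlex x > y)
2*x^3*y + 2*x^2*y^2 - x^3 + y^2 + 3*y

1. Degree: no degree-3 curve has this shape, so deg p = 4.
2. Reading off the gridlines: it meets the x-axis at x = 0 (among the integer gridlines); it crosses the y-axis at the gridline y = 0.
3. Fitting integer coefficients to these (and the overall shape) gives p.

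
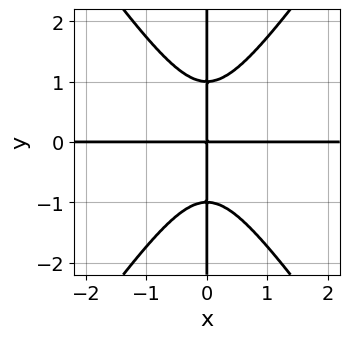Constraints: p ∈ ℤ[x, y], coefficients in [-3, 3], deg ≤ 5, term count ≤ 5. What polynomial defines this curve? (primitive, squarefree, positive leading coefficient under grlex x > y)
First, deg p = 4. A generic line meets the curve in up to 4 points.
Then, from the axis intercepts and sections: every point of the x-axis in the box is on the curve; the visible y-axis segment lies entirely on the curve.
Finally, the integer polynomial consistent with all of this is the stated p.

2*x^3*y - x*y^3 + x*y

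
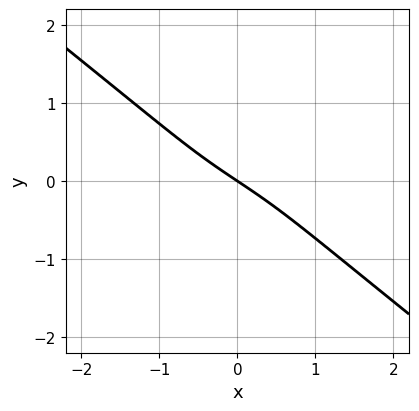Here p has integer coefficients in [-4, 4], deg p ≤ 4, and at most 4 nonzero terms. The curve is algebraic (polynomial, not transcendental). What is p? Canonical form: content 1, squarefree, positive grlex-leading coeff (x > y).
x^3 + 2*y^3 + 2*x + 3*y

1. The degree is 3 — a generic line meets the curve in up to 3 points.
2. Observable constraints: one x-axis crossing is at x = 0; it meets the y-axis at y = 0 (among the integer gridlines).
3. Matching integer coefficients to the picture gives p.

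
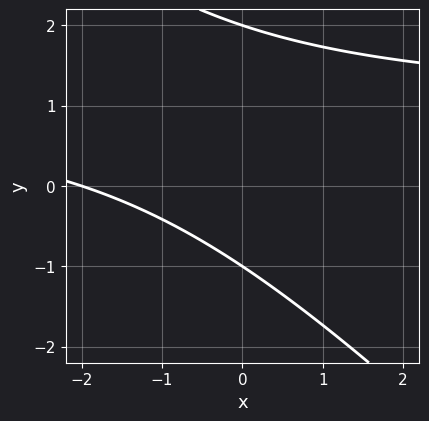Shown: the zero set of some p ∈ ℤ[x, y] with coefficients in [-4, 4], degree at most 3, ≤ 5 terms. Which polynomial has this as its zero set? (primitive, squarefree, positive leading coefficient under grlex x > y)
x*y + y^2 - x - y - 2

First, degree: the shape is more complex than any degree-1 curve, so deg p = 2.
Then, against the integer gridlines: one x-axis crossing is at x = -2; among the integer gridlines, it crosses the y-axis at y ∈ {-1, 2}.
Finally, assembling these constraints gives the stated polynomial.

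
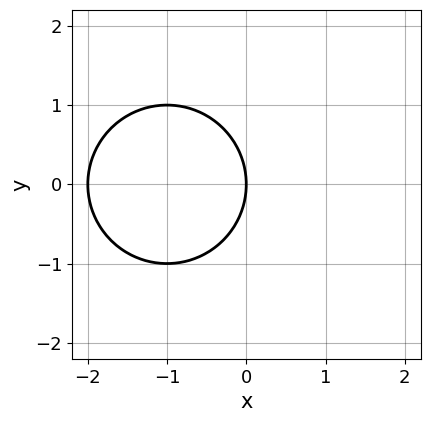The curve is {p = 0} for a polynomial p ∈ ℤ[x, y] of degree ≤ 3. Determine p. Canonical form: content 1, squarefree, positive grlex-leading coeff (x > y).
deg p = 2.
Symmetries: mirror symmetry y ↦ −y ⇒ only even powers of y.
From the visible intercepts: among the integer gridlines, it crosses the x-axis at x ∈ {-2, 0}; it meets the y-axis at y = 0 (among the integer gridlines).
Putting this together gives p.

x^2 + y^2 + 2*x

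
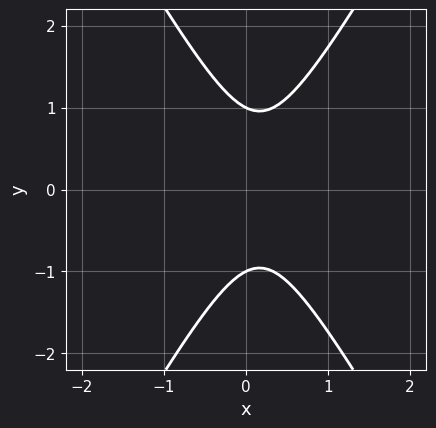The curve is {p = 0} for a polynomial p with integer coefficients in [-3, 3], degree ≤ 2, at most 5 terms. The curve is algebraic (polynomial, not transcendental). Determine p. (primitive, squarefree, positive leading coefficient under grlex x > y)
3*x^2 - y^2 - x + 1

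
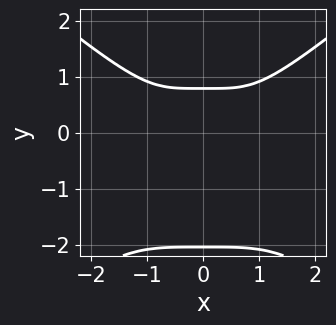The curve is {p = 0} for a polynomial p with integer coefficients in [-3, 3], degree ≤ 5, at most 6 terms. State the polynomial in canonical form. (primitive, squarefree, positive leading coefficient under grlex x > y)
x^4 - 2*y^4 - 3*y^3 + 2*y^2 + 1

(a) Degree: no degree-3 curve has this shape, so deg p = 4.
(b) Symmetries: mirror symmetry x ↦ −x ⇒ only even powers of x.
(c) Observable constraints: no x-intercept at any integer in the box.
(d) Assembling these constraints gives the stated polynomial.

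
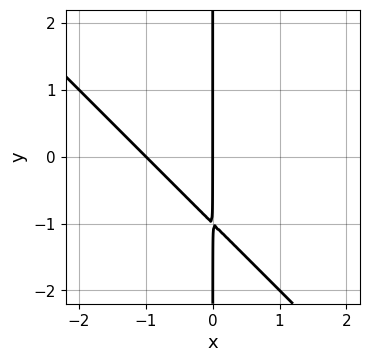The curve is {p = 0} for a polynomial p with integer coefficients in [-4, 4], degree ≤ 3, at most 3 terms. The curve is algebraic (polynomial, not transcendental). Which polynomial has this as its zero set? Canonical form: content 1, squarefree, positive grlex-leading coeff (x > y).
First, the degree is 2 — the shape is more complex than any degree-1 curve.
Next, from the visible intercepts: the x-axis gridline crossings are at x ∈ {-1, 0}; the visible y-axis segment lies entirely on the curve.
Finally, the integer polynomial consistent with all of this is the stated p.

x^2 + x*y + x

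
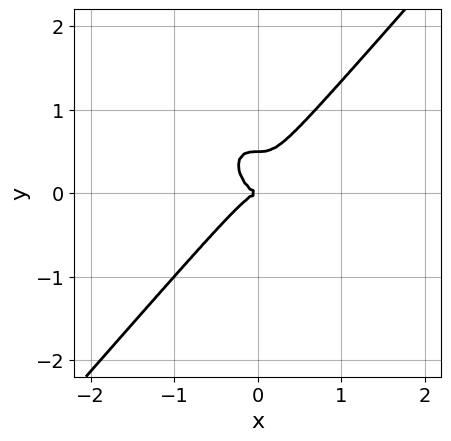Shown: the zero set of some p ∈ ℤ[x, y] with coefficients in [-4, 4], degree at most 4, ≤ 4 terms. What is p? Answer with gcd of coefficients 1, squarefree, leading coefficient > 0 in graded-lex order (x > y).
3*x^3 - 2*y^3 + y^2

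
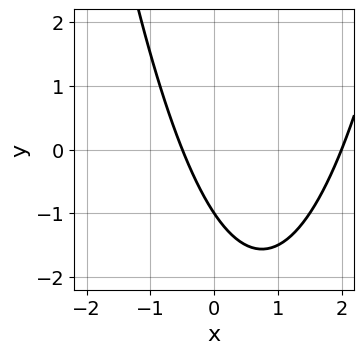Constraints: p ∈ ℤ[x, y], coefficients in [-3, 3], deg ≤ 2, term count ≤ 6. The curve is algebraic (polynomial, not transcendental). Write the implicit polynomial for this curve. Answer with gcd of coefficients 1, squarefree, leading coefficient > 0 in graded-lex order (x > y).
2*x^2 - 3*x - 2*y - 2

(a) deg p = 2. No degree-1 curve has this shape.
(b) Checking where it meets the axes: it crosses the x-axis at the gridline x = 2; it meets the y-axis at y = -1 (among the integer gridlines).
(c) These observations pin down the coefficients.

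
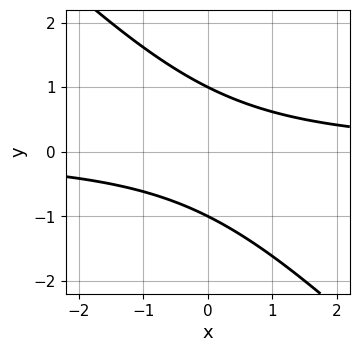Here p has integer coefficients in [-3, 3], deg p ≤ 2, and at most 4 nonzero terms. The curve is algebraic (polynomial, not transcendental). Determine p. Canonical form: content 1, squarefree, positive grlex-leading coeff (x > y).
x*y + y^2 - 1

1. deg p = 2. A generic line meets the curve in up to 2 points.
2. Checking where it meets the axes: no x-intercept at any integer in the box; among the integer gridlines, it crosses the y-axis at y ∈ {-1, 1}.
3. Putting this together gives p.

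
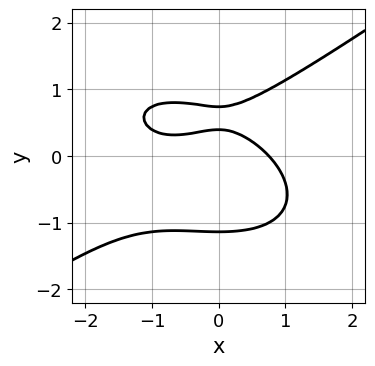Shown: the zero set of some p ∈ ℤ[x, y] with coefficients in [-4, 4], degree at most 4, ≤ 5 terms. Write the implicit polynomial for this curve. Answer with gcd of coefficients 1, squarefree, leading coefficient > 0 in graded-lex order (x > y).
x^3 - 3*y^3 + x^2 + 3*y - 1

1. deg p = 3. A generic line meets the curve in up to 3 points.
2. Solving for integer coefficients yields p as stated.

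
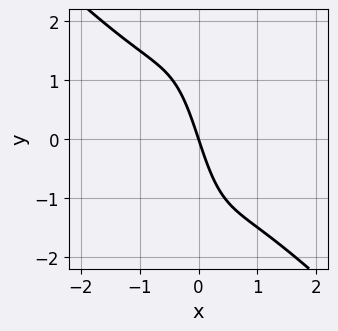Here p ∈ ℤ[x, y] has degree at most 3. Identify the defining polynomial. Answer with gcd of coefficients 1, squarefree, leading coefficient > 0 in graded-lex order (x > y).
The degree is 3 — the shape is more complex than any degree-2 curve.
Reading off the gridlines: it crosses the y-axis at the gridline y = 0; one x-axis crossing is at x = 0.
These observations pin down the coefficients.

3*x^3 + 3*x^2*y + 3*x + y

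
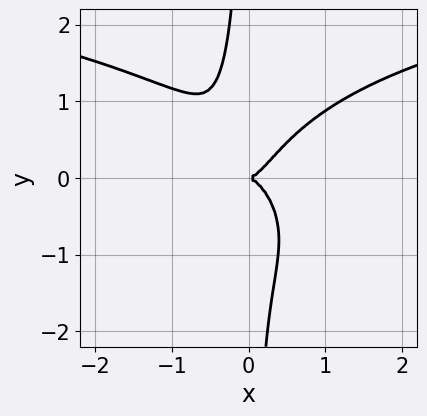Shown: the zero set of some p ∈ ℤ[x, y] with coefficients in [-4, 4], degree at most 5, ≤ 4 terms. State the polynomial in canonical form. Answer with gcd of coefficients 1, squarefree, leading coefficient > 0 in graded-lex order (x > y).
x^3*y + 2*x*y^3 - 3*x^3 + y^2

First, the degree is 4 — a generic line meets the curve in up to 4 points.
Next, checking where it meets the axes: it crosses the y-axis at the gridline y = 0; it meets the x-axis at x = 0 (among the integer gridlines).
Finally, fitting integer coefficients to these (and the overall shape) gives p.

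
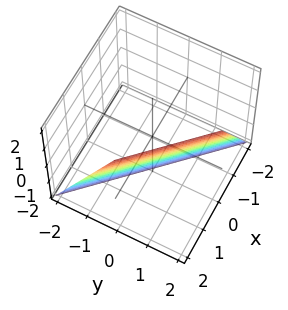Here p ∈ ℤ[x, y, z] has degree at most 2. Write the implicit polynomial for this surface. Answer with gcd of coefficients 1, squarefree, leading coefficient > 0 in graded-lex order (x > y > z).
2*x + 2*y - z - 2

(a) The degree is 1 — the surface is flat (a plane).
(b) Observable constraints: it meets the z-axis at z = -2 (among the integer gridlines); one x-axis crossing is at x = 1; it crosses the y-axis at the gridline y = 1.
(c) Fitting integer coefficients to these (and the overall shape) gives p.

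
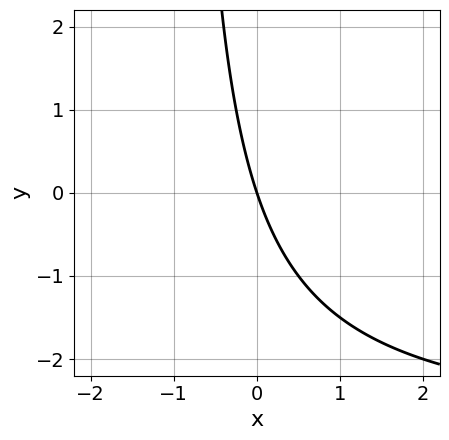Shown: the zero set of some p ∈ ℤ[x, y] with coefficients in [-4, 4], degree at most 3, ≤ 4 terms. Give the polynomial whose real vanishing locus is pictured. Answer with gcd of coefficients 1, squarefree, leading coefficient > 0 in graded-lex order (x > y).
x*y + 3*x + y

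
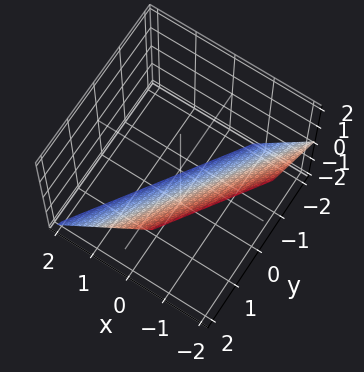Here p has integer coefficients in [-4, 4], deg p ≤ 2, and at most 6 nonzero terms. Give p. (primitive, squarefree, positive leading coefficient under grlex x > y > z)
3*x - 2*y + 2*z + 2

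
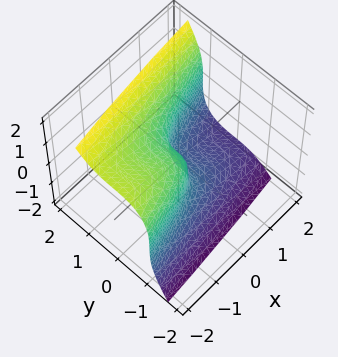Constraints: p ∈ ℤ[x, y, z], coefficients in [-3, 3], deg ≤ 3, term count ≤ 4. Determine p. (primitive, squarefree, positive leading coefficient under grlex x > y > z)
3*y^3 - z^3 - 2*x

First, degree: the shape is more complex than any degree-2 surface, so deg p = 3.
Next, from the visible intercepts: it crosses the x-axis at the gridline x = 0; one z-axis crossing is at z = 0; one y-axis crossing is at y = 0.
Finally, the integer polynomial consistent with all of this is the stated p.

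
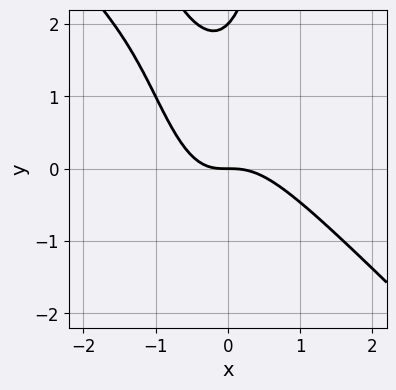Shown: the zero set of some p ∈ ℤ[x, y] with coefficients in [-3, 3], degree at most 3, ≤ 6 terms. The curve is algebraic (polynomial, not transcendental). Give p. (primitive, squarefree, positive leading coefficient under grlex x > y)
3*x^3 + 3*x^2*y + x*y - y^2 + 2*y

deg p = 3.
Reading off the gridlines: the y-axis gridline crossings are at y ∈ {0, 2}; one x-axis crossing is at x = 0.
Assembling these constraints gives the stated polynomial.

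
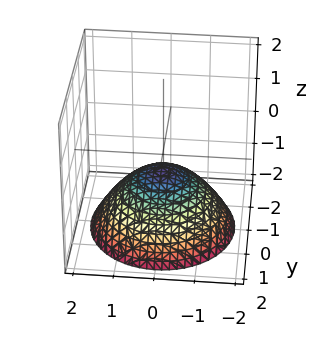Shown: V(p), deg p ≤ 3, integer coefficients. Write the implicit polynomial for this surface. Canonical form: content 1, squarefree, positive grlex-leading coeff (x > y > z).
x^2 + y^2 + 2*z + 1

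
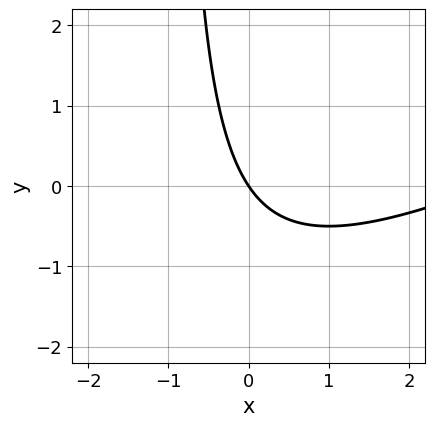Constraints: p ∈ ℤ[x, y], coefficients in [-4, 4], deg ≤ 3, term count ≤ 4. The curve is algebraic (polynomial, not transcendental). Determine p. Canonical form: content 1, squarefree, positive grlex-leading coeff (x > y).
x^2 - 2*x*y - 3*x - 2*y

(a) The degree is 2 — the shape is more complex than any degree-1 curve.
(b) Against the integer gridlines: it crosses the y-axis at the gridline y = 0; it crosses the x-axis at the gridline x = 0.
(c) The integer polynomial consistent with all of this is the stated p.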